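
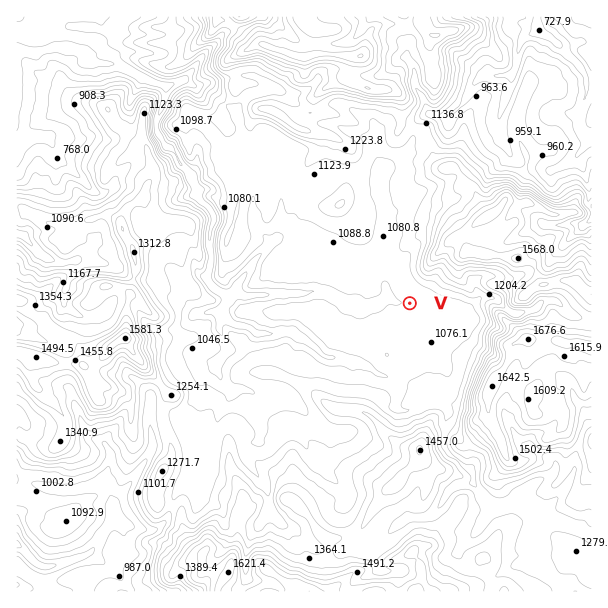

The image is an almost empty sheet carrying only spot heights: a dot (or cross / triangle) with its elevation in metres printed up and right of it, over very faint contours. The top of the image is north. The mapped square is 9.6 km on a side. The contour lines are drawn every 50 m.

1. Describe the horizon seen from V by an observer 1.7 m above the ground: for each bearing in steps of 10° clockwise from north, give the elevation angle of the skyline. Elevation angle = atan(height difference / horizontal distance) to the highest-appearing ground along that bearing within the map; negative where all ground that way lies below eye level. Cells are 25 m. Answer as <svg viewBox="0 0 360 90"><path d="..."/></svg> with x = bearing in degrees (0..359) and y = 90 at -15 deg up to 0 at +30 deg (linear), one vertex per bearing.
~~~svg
<svg viewBox="0 0 360 90"><path d="M0 51l10-9 10-15 10-8 10 3 10-4 10 7 10 7 10 1 10-1 10-1 10-7 10 3 10-1 10 2 10 8 10 12 10-1 10-4 10 5 10-1 10 1 10 1 10 7 10 0 10-2 10-5 10 4 10 1 10 2 10 1 10 0 10-4 10-5 10-1 10-1"/></svg>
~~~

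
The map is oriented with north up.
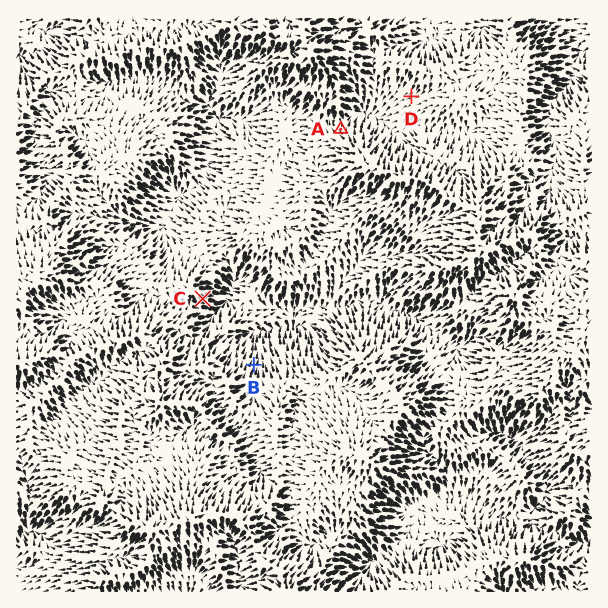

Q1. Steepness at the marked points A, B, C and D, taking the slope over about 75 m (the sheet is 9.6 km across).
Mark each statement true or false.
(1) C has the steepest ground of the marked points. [true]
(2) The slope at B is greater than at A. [true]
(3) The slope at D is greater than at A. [false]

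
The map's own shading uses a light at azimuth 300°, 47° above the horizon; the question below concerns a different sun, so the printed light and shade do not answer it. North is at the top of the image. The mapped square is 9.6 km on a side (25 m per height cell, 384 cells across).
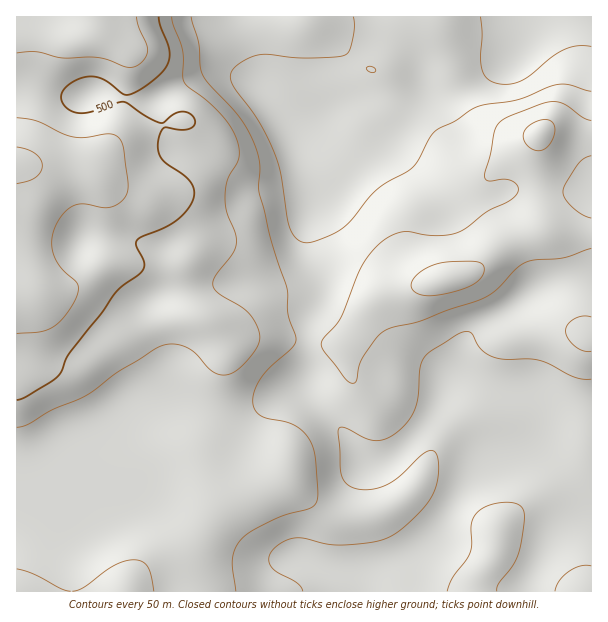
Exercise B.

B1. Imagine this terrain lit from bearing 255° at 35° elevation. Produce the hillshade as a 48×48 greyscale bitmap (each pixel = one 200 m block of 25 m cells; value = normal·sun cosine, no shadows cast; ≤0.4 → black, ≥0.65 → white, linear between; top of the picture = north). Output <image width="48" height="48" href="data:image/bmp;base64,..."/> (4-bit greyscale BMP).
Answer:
<image width="48" height="48" href="data:image/bmp;base64,Qk32BAAAAAAAAHYAAAAoAAAAMAAAADAAAAABAAQAAAAAAIAEAAATCwAAEwsAABAAAAAAAAAAAAAAABEREQAiIiIAMzMzAERERABVVVUAZmZmAHd3dwCIiIgAmZmZAKqqqgC7u7sAzMzMAN3d3QDu7u4A////AJmZq7y5iJqph2eJmZmqq7u7vMupmazMu5mZq7u5iJqph2Z4mZqqq7u7u8y6mavLupmZqru6mZqph2Z4mqu7u7uqu8zLmJq7upmaqru6qqqph3eIm7y7u6qqq83cmImrqqqqqru7qqqqmIiJq8zLu6maq83cmImqqqqqqqqqqru6qZmZq8y7uqmZq83bmImqqqqqqqqqq7u7qqqqq7qqqqmImrzLmImaqqqqqqqqq7u7uqqqqod4mqqYiau7qZmaqqqqqqqqq7u7u7u7qGVnmru5iJqqqqqqqqqqqqqqu7u7uqu7qFRXmrzKh4qqqqqqqqqqqqqru7u7qqq7p1RXmrzLmImqqqqru6qqqqqru7u6qaq7p1RYq7u7qYmqqqu7u6qqqqq7u7u6mZqql1RpvLqrqZqqqqq7u6maqqqru7uqmZmqhlaL3Kmaqqqqqqq7u5mZqqqru7uqqZmYdmi93KmJqqqqqqqrupmZqqqqu7u7qpiId5ve25h3mrqqqqq7u5mZmYmqu7u7uod3ib3tuph3iqqqqqq7u6qZmYiaq7vMyodnit7sqZh2iau7urvMzKqZmYiZqrvNy4dnm97bmZh3iru7u7ze3aqZmZmZmrzd25d3is3LmZiImrzMy7zu7bqpiZqZmbzdy5h3eby6qZmZmqvMzM3d3LuoiJmZmrzcuYdmeKu7qqqpmavMzMzcy7uod4mZq8zLmHZmaKvMu7u6mZq7vMzMurqYd3iJq8ypd2ZmeKvMzLzLqZqqq7zLuqqYh3d4q7uYd3iIiJrN3czMuqmIibvMu6mHiIeImrqYeImYiIrN3czdy6mGaKvMu6mHiZiImaqYiJmHd5rN3czMy6mGZ5vMu5l2iamIiaqYiJl2Z5vN3Lu7upmYeJu7qphmeamIiauoiIhkV6vMzLuqqqqpmau6qphmerqZmqqpiIdDWKu83Luqqqu6qrupmal2isuqqpmYd3ZDWKq83cuqqru7u7qYiamHi8uqqZmHdnZDWJq83cu6qru7u7qYiaqYm8uZmIiHZWZUWKq83cy6qru7u7qZmaqZq7qIiIiHVWZUaKq7zMu7u7u7u7upmqqZqqh3d4iHZnZEaKqru7u7zMu7vMupmqmZmZh2Z4iIiGQjaaqqu7vMzMvMzdyYmZmIiZh2Z4mZmFITaau7qrvNzLzN3uuHiYh3iZmGZ5qqljAUiqu7u7vMy7ze/+t2iYdmeamGeKupcwAmmru7u7vMu7ze7tt2eIhmeaqHebqWMQFIqru7u7u7qrzMzMp1Z5h3eauoial0EAR6u7u7zLqpqru6mrqGVqmIibzKmZhSAUeru7u7y7qZqqqYiruXd7qpms7sl3UyNHm7u7u8u6mJq6h4mry5iLu7q97rhkMjV5q7u7u7uqmZuph4mrzKmbvMvM3KhiAUeJq7u7u6qqmaupiImrzLqrvMzLuphAAleJq7y7qqqqqqqpiImqu7qqu8y6mYYgA2iZq8y6mZmqqqqYiImqu7qqq7y6mIUQFHiau8y6mImqqqqYeImqq7qg=="/>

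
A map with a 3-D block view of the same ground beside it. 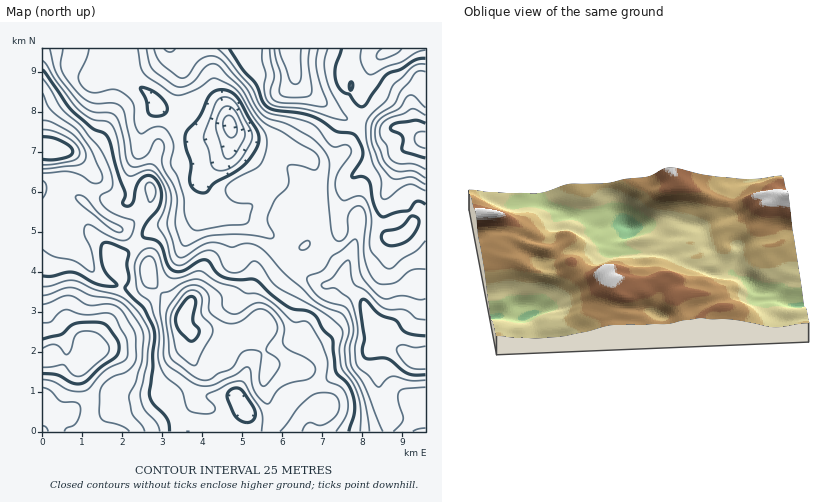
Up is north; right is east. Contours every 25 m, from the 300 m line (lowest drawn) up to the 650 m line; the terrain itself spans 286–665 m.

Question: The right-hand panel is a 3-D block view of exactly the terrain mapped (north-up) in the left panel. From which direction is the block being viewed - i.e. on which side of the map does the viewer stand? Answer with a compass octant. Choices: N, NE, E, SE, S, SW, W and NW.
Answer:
S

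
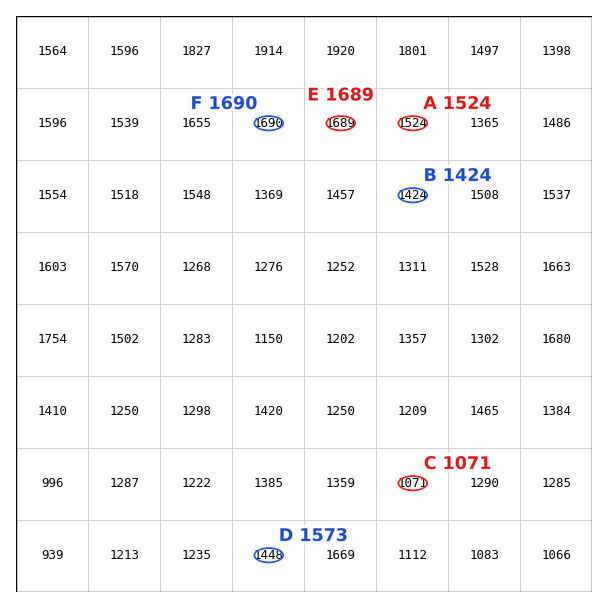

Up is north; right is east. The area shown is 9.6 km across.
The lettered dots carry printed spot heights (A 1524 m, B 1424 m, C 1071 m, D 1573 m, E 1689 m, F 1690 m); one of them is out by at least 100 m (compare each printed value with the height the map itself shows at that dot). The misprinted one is D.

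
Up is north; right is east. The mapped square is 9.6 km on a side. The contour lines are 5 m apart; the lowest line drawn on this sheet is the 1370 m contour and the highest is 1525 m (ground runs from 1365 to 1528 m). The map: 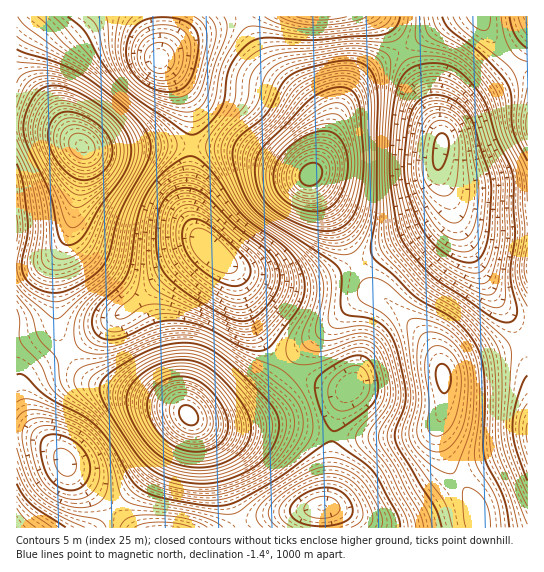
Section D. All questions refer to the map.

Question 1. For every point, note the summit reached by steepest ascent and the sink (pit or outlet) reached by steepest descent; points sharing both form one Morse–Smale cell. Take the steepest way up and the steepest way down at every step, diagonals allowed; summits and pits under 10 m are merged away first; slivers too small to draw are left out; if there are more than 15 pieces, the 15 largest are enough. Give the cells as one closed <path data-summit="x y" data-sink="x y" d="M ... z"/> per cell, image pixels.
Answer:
<path data-summit="82 146" data-sink="209 249" d="M29 125l-13 1 0 209 13 0 18-7 5-3 3-13 2 21 10 19 64-45 59-50 18-10-12-14-8-22 0-26 4-39-42-1-33 4-27 0-8-2-13-11-12-5z"/><path data-summit="443 377" data-sink="322 507" d="M375 293l-8 2-13 8-25 25-20 15-21 22 0 2 5 4 22 10 20 7 14 1-9 16-5 17-4 33-2 39-4 12-5 5 0 16 158 1 1-6-4-17-23-34-13-33 0-16 5-17 0-28-4-15-7-13-12-16-34-33z"/><path data-summit="527 125" data-sink="441 147" d="M479 16l-18 0-8 3-44 26-6 6 20 38 18 46-2 39 12 27 10 32 26 52 10 16 17 15 13 3 1-244-29-28z"/><path data-summit="189 415" data-sink="209 249" d="M209 248l-7 1-12 8-59 50-41 30-20 12-2 5 8 12 11 11 10 6 80 24 16 12 5 1 15 0 24-7 25-16 14-15 11-16-12-11-19-26-23-59z"/><path data-summit="82 146" data-sink="159 59" d="M162 16l-145 0-1 109 37 4 16 7 13 11 8 2 27 0 33-4 41 0 1-28-4-16-15-26-14-17 4-19z"/><path data-summit="311 174" data-sink="441 147" d="M402 49l-31 19-20 22-14 24-14 41-12 19 4 11 18 29 24 50 70-37 9-6 11-14 0-12-8-21 2-39-18-46z"/><path data-summit="311 174" data-sink="209 249" d="M194 145l-3 6-3 34 1 32 12 24 26 23 24 12 39 7 19-2 16-4 31-12-23-51-23-39-20-4-49-20z"/><path data-summit="311 174" data-sink="159 59" d="M243 16l-80 1 0 22-4 19 14 17 15 26 4 16 0 28 3 2 22 0 24 4 49 20 20 4 6-9 5-19-1-26-8-14-48-46-15-28z"/><path data-summit="189 415" data-sink="322 507" d="M287 367l-18 23-22 18-28 11-27 0 13 15 12 21 24 70 30-10 51-7 3-2 3-7 5-70 7-24 8-15-33-9z"/><path data-summit="189 415" data-sink="65 462" d="M67 352l-28 15-14 11-2 5 2 26 10 18 26 28 8 15 45 39 33-34 42-60-12-8-40-11-46-16-15-14z"/><path data-summit="443 377" data-sink="527 433" d="M521 344l-67 21-5 3-6 7 1 30-5 17 0 16 13 33 23 34 4 23 49-1 0-162z"/><path data-summit="443 377" data-sink="441 147" d="M446 191l1 16-12 14-78 44 12 22 29 22 29 30 13 23 3 13 6-7 5-3 66-22-8-22-21-30-20-38-14-30z"/><path data-summit="311 174" data-sink="321 17" d="M377 16l-133 1 5 16 15 28 48 46 8 14 1 26-4 18 6-10 14-41 14-24 20-22 30-18-9-19z"/><path data-summit="189 415" data-sink="162 527" d="M189 416l-42 59-34 35 18 18 106 0 3-2-23-71-12-21z"/><path data-summit="443 377" data-sink="209 249" d="M357 264l-32 13-30 6-33-4-31-12 6 11 6 20 13 31 19 26 12 12 22-24 20-15 25-25 13-8 9-2-7-6z"/>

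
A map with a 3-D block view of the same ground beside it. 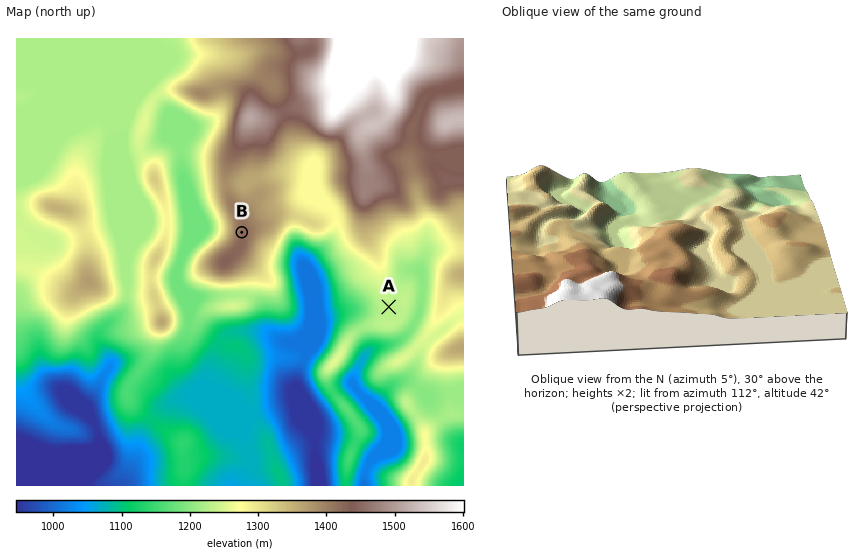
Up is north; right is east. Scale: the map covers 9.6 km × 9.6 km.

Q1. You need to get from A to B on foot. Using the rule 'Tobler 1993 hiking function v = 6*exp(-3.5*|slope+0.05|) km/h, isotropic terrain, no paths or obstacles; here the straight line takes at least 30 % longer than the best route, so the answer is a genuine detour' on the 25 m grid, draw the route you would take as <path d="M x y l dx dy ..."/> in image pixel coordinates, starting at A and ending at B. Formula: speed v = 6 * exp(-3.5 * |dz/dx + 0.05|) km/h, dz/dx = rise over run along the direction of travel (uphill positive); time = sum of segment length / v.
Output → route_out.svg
<path d="M389 307l-53-53-4-9-4-3-5-3-3 0-26-13-7 0-11 6-34 0"/>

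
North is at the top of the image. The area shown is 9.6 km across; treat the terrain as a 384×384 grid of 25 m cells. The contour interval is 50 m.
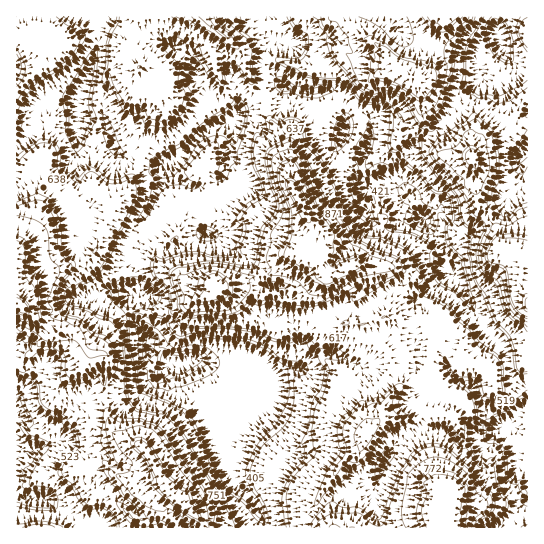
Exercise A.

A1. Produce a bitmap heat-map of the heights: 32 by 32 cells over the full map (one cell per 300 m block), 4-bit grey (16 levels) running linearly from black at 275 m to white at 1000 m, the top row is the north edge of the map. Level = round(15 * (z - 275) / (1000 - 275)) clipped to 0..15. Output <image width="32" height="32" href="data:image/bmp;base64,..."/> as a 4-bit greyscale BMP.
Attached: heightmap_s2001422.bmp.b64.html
<image width="32" height="32" href="data:image/bmp;base64,Qk12AgAAAAAAAHYAAAAoAAAAIAAAACAAAAABAAQAAAAAAAACAAATCwAAEwsAABAAAAAAAAAAAAAAABEREQAiIiIAMzMzAERERABVVVUAZmZmAHd3dwCIiIgAmZmZAKqqqgC7u7sAzMzMAN3d3QDu7u4A////AGZVVXiZq4dUV4mpiazMp1VDRWeJq8qFRGeIiHmszKl1RFZ3mry5YzVXiId4q8yoZEVneKq7l0NFVniId5q7h1M0V3iqyoUzNVV3mXeKqGVDNFZ4q6l0MzRVd5qXeIZUM0VXeJmHUzMzRWeaqYd3ZDNGd3iGVUMzMzVniZmHd3VTVoh4dTMzMzM1V3eIh3dnZWeJmHQhEjMzNFZ3d3d3d2aHiqpzIAEjM0VWd3d3d3dniZqpcxIzM0VmZ3d3d3d1V6qqh2MkZmZ3d3eIiHd3ZXjbl2VTRpmZh4iHiIh3dlaM24VVQzasy6maqYiHd1RHncqXZURYq8upmry6mHZDWKzKqHZVZ4mYiazMy6qFM2vMypiHVVVVVXm8zKqHZTV7zKqXd2VVVFV5rMynVEI1abuqh3d1VVVVeJzadEMhJYmJiYd3dlVVVWeeyFQzIzaZeHd3d3ZURVVXvadTMzRoqYd3dWVVQ0VVWLyGVERFirqGZ2VVVVQ0VGipdVRWV6rKdlVURVVVVENXiFVFV3eJqXdlUzVVZlVDRmZVRVZ5iJh3ZVNFZ3dlVFVVVVZnmpd3d3VUNXd3ZVVVRERoqsynZVZnZTZ4d2V1ZVZ3iszMuFVVd3ZGeHdmd3VmeKq8uqhVRXd3Vnd3d4llVXiquqqpZDZ3dlV3d4mXVVeJqqqry4RG"/>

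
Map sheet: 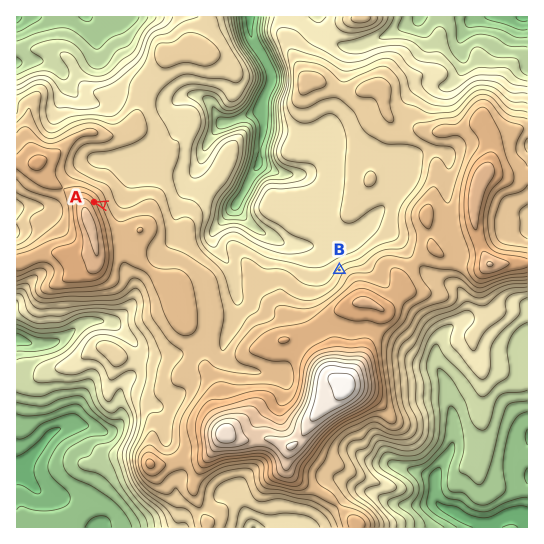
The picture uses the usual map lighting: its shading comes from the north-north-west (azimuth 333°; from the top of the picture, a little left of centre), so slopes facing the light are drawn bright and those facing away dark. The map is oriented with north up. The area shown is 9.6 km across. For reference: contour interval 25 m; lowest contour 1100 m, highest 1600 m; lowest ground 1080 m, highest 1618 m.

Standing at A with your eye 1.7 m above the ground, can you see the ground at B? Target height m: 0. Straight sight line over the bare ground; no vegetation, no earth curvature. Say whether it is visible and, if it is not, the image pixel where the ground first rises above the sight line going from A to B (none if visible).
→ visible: true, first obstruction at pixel None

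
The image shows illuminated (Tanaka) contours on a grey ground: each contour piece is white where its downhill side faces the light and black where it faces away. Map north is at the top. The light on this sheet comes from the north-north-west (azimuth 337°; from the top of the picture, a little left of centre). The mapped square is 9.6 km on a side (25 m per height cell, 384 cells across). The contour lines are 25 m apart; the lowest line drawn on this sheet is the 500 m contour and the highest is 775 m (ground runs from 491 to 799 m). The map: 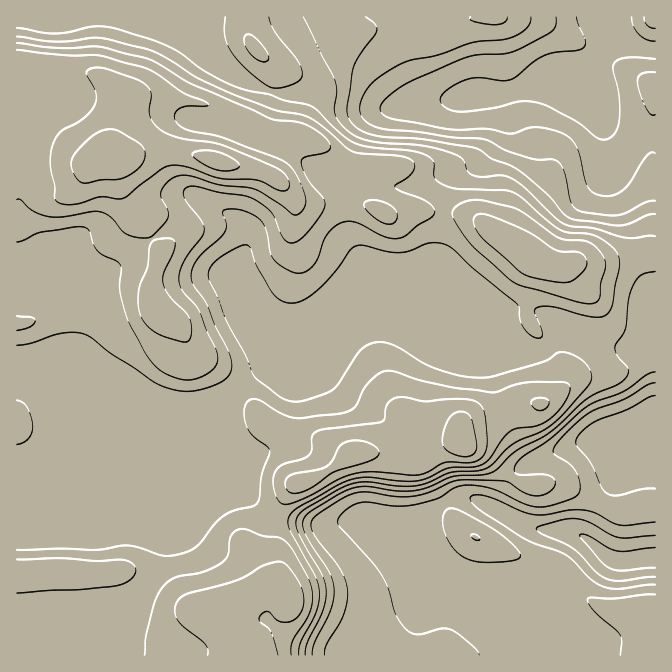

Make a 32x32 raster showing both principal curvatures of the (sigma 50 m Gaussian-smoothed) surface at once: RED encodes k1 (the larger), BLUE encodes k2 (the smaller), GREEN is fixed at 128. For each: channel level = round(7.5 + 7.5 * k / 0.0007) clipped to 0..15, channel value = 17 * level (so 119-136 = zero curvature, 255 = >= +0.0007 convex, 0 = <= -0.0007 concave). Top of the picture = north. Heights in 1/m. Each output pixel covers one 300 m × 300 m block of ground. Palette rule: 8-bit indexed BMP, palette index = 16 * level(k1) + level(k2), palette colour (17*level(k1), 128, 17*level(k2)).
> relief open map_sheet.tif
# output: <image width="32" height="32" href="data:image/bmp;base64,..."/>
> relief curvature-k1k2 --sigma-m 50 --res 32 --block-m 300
<image width="32" height="32" href="data:image/bmp;base64,Qk02CAAAAAAAADYEAAAoAAAAIAAAACAAAAABAAgAAAAAAAAEAAATCwAAEwsAAAABAAAAAAAAAIAAABGAAAAigAAAM4AAAESAAABVgAAAZoAAAHeAAACIgAAAmYAAAKqAAAC7gAAAzIAAAN2AAADugAAA/4AAAACAEQARgBEAIoARADOAEQBEgBEAVYARAGaAEQB3gBEAiIARAJmAEQCqgBEAu4ARAMyAEQDdgBEA7oARAP+AEQAAgCIAEYAiACKAIgAzgCIARIAiAFWAIgBmgCIAd4AiAIiAIgCZgCIAqoAiALuAIgDMgCIA3YAiAO6AIgD/gCIAAIAzABGAMwAigDMAM4AzAESAMwBVgDMAZoAzAHeAMwCIgDMAmYAzAKqAMwC7gDMAzIAzAN2AMwDugDMA/4AzAACARAARgEQAIoBEADOARABEgEQAVYBEAGaARAB3gEQAiIBEAJmARACqgEQAu4BEAMyARADdgEQA7oBEAP+ARAAAgFUAEYBVACKAVQAzgFUARIBVAFWAVQBmgFUAd4BVAIiAVQCZgFUAqoBVALuAVQDMgFUA3YBVAO6AVQD/gFUAAIBmABGAZgAigGYAM4BmAESAZgBVgGYAZoBmAHeAZgCIgGYAmYBmAKqAZgC7gGYAzIBmAN2AZgDugGYA/4BmAACAdwARgHcAIoB3ADOAdwBEgHcAVYB3AGaAdwB3gHcAiIB3AJmAdwCqgHcAu4B3AMyAdwDdgHcA7oB3AP+AdwAAgIgAEYCIACKAiAAzgIgARICIAFWAiABmgIgAd4CIAIiAiACZgIgAqoCIALuAiADMgIgA3YCIAO6AiAD/gIgAAICZABGAmQAigJkAM4CZAESAmQBVgJkAZoCZAHeAmQCIgJkAmYCZAKqAmQC7gJkAzICZAN2AmQDugJkA/4CZAACAqgARgKoAIoCqADOAqgBEgKoAVYCqAGaAqgB3gKoAiICqAJmAqgCqgKoAu4CqAMyAqgDdgKoA7oCqAP+AqgAAgLsAEYC7ACKAuwAzgLsARIC7AFWAuwBmgLsAd4C7AIiAuwCZgLsAqoC7ALuAuwDMgLsA3YC7AO6AuwD/gLsAAIDMABGAzAAigMwAM4DMAESAzABVgMwAZoDMAHeAzACIgMwAmYDMAKqAzAC7gMwAzIDMAN2AzADugMwA/4DMAACA3QARgN0AIoDdADOA3QBEgN0AVYDdAGaA3QB3gN0AiIDdAJmA3QCqgN0Au4DdAMyA3QDdgN0A7oDdAP+A3QAAgO4AEYDuACKA7gAzgO4ARIDuAFWA7gBmgO4Ad4DuAIiA7gCZgO4AqoDuALuA7gDMgO4A3YDuAO6A7gD/gO4AAID/ABGA/wAigP8AM4D/AESA/wBVgP8AZoD/AHeA/wCIgP8AmYD/AKqA/wC7gP8AzID/AN2A/wDugP8A/4D/AIeHh4eHhoeHhoaHiJfUcmF2h4eHh4iHh4eHd4d3doaoh4eHh4eHhpeXl4aGhtbXgIWHd3d3h4Z3d4eHh4eFlpaFdoaGhoeFl7nIt5d2uPujhId3d3eHh4d3d3eHpufoyKeWlpaWloSWl4enx6a36rWUh4eHd3eHh4d3h5fmpJW45/j45+fZtpaHhnWGmNjHk4WHhod3h4WEhZa32ZZRcIBxgoJyc5WEdHWWl6eX+JVyhnaHh4eEuOn3xqalgIGUdHeHh3eHhod3doSpqIXyQFF2d4eHh6X4x5GAgGByt8m3h4eHh3eHh4eHhoSFk/OycGBhgICAspFwgLbJtuXGuLiHh4eHh4eHh4eHd3SV+/r3knG01sRwUJDl6NnJpnV2hoeHh4eHh4eHh4d3dpS2pfX39vf4+vL49pBwlaiVhoeHloaHh4eHh4d3h4eEk4OFp7nIt5em1fznxJOQcHSHh3ephYeHh4eHh4eHh6T61ranh5WEhoWn6ZW05vmBYHSHh6iFd4eHd4eGhIaG1bdzdHV1hpioprbJtaXI+/eTgoBzhod3h4d2gpSnlJOkg3Z3dnaYmJeXloSTprin9/b36IKHh3eHhISnqLm5x4R3h3d3hZenhnR0dXaEg3SWp5a3xZODdHSmp4aWp8iVhIeHh3eHhYWFd3eHd4eHl5eFhYaHyMemppeEp8jYp3J3h4eHh3eHh4d3h4d3h5eWc4KllYeHl4eHdoXZyKiWg3eHhoaHh4eHh4eHd4d2lIKFyMiEd3eHd3eGlre1hHOGh4WXl4SHd4eHh4eHdJSWp8i3l3R2h4eHhnZ1pseFU3aGlaeol4V3h4eHd4R1l8nIuLm4lJaGdXaGqJeWuMeWhHOWx5aHdXOTlHR0hajYt8fW6se0p5eFg3KFl5eGubemhHTIqHZ1ldm3lpW36bi4t3KVlKS4lcjYpoW2lqeVcXFjddXIxcXn2ba3tde4l7eEc2JjZKaFhpa3hqaFg2CBpaTW+bWChYORgoSFhIW4loSXdXZ2lXaGqLi5ube01Pj59/fGgHKV5vn51ramlKeEhqiFhoeXhoWXmLmop9b2+LaBgJH4+PTFprfH19e3dZaYqZWGh6eHhoaGppaWhGBwgKTW9+mkYlJigoJxcpSFl5eWhXaGp4eHhnWWl5eWtfj39qNxkbOFZHNzdHV1hXaGhnWHdoandoZ2hqe4ucfWtXFwkYWWqaaFh3Z1dXZ2hoZ2h3d1h8nX+Pfo2bepl4VygZXYt6eGloaHl5eGdHWVhXV2hpXHt9ellKaXdYWEhHSV2biHhoeXl4eXp7iWh5eGhqa2hXOggHFxgZKDdIWGhZfHhnaHh3eHmJeXqLfIyci3p4R3k+o="/>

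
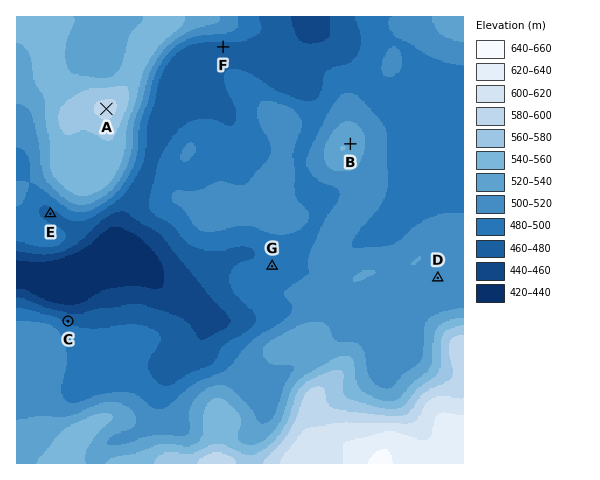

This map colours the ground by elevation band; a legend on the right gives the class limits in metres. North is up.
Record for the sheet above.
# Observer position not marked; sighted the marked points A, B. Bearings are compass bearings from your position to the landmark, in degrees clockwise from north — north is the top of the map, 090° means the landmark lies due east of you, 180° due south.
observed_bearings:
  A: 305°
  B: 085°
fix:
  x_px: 178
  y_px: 159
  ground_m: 500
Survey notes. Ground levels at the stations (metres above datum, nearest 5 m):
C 475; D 510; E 475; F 470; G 485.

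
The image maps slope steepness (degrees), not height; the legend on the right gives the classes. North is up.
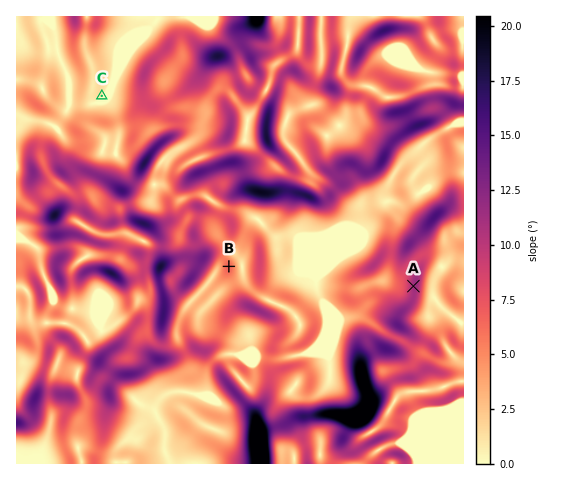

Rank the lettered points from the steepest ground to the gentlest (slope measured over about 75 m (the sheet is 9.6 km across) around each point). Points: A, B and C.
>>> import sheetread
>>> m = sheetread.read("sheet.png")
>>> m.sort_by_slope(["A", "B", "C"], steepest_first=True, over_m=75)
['A', 'B', 'C']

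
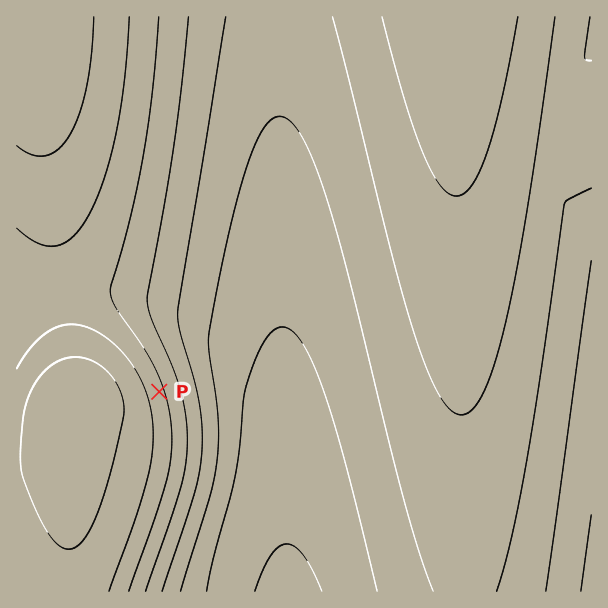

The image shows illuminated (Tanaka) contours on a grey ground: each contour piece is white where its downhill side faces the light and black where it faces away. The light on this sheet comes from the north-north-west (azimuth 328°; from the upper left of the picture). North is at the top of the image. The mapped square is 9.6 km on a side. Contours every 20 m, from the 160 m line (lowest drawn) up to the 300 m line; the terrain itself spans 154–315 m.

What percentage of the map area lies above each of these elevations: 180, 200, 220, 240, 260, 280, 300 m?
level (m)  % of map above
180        89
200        72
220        48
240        32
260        23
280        16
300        7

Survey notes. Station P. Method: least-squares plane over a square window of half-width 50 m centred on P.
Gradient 4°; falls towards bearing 72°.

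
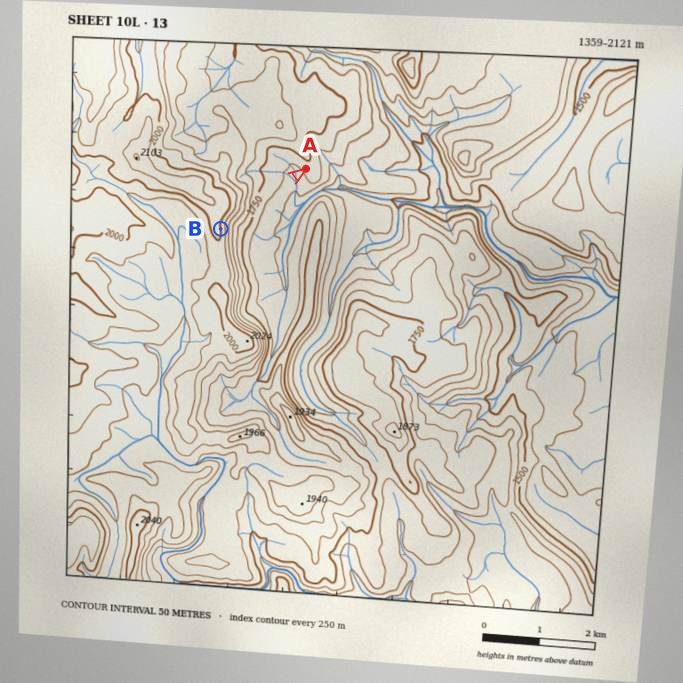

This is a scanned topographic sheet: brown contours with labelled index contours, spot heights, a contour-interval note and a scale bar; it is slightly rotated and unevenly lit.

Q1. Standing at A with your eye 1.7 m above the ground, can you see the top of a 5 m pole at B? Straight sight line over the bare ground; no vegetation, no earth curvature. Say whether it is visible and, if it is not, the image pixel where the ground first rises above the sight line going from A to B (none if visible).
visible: true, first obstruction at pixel None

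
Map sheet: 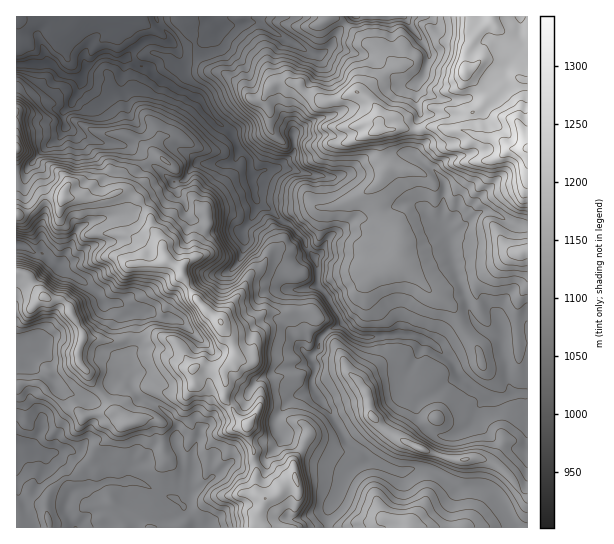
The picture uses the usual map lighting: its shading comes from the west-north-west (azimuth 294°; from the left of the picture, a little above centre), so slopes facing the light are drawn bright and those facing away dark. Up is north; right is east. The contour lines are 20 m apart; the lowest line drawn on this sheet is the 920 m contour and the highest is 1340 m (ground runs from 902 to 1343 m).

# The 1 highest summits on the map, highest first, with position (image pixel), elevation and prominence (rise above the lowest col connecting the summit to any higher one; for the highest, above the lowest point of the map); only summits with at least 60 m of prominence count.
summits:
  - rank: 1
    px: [221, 322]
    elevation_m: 1281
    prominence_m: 203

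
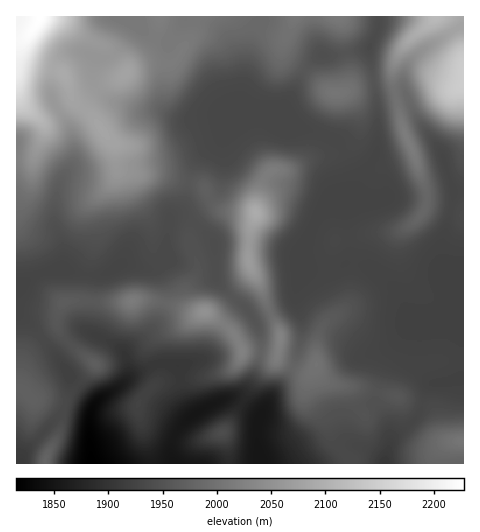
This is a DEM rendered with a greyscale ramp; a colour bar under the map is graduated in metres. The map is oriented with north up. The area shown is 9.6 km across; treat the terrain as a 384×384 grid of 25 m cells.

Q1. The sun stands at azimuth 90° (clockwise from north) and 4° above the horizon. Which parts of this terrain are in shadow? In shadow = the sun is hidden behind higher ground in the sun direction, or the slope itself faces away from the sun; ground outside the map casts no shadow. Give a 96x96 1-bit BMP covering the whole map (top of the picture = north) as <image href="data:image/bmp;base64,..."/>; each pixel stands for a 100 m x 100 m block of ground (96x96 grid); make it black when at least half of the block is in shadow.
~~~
<image width="96" height="96" href="data:image/bmp;base64,Qk2+BAAAAAAAAD4AAAAoAAAAYAAAAGAAAAABAAEAAAAAAIAEAAATCwAAEwsAAAIAAAAAAAAA////AAAAAAD8AAAAADAAAGAD/gD8AAAAABAAAMAD/gD8AAGAAAAAA4AD/gD+AA/AGAAAD4AB/gA+AH/AfwAAD4AB/gAPAP/Af8AAH4AA/wADAf/Af+AD/wAAf4ABAf/Af+AP/gAAH4AAA//AP/Af/AAABwAAA/+AB/A/+AAAAAAAA/+AAfh/+AAAAAAAA/+AABh/+AAAAAAAAf+AAAD/+AAAAAAAAf+AAB//+AAAAAAAAP/AAB//+AAAAAAAAD/gAAf/+AAAAAAAAB/gAAH/+AAAAAAAAAfwAAB/+AAAAAAAAAHwABA9+AAAAAAADwBgB/x8GAAAAAAAHwAAP/4+AAAAAAAAPwAAf/4+DgAAAAAAPgAA//8eDgAAAAAAOABA//8fDwAAAAAAAABAP/8fDwAAAAAAAAAAH/8fBgAAAAAAAAAAB/4fBgAAAAAAAAAAAfw/AgAAAAACAAAD4Dg/AwAAAAAHAAAP+AA/BwAAAAAGAAYP/AA+AwAAAAAGAB4P/gA+AQAAAAAGAH8H/gB8AAAAAAAHAH8D/gD4AAAAAAAHAP8AfgH4AAAAAAAHAP8AAAP4AAAAAAAAAH8AAA/wAAAAAAAAAB8AAD/wAAAAAAAAAAAAAP/gAAAAAAAAAAAAA//gAAAAAAAAAAAAH//AAAAAAAAAAAAA///AAAAAAAAAAAAB///AAAAAAAAAAAAB///AAAAAAAAAAAAB///AAAAAAAAAAAAB///AAAAAAAAAAAAA///AAAAAAAAAAAAA///AAAAAAAAAAAAA///AAAAAAAAAAAAB///AAAAAAAAAAAAB///AAAAAAAAAAAAB///AAAAA8AAAAAAD///gAAAB+AAAcAAD///gAAAB/AAAeAAD///gAAAB/gAAfAAB///gAAAA/gAAfgAAf//gAAAA/gAAf4AAD//gAAAA/gAAf8AAAH/gAAAB/gAAf+AAAD/gAAAB/gAA//AAAB/gAAAD/ADAf/AAAB/wAAAH/ADgf/AAAB/4AAAP/ADgf/AAAB/4AAAf/ADgP/AAAA/8AAA/+ADgP+AAAAH4AAA/+ADgP+AAAAAwAAB/+ADwH+AAAAAAAAB/8ATwH8AAAAAAAAD/8AD4H8AAAAAAAAD/8AD4H4AAAAAAAAD/4Hz4H4AAAAAAAAD/4fz4DwAAAAAAAAD/w/wABAAAAAAAAAA/z/wAAAAAAAAAAAA/3/gAAAAAAAAAAYA///gAAAAAAAAAD8B///gAQAAAAAAAP8B///AAwAAAAAAAf8D///AAQAAAAAAAf8D///AAAAAAAAAAP4D///AAAAAAAAAAH4D///AAAAAAAAAADwD///AAAAAAAAAMAAH///gAAAAAAAAeAAP///gAAAAAAAAcAB////wAAAAAAAAMAB////wAAAAAAAAAAD//3/wAAAAAAAAAAH//z/4AAAAAAAAAAH//4/4AAAAAAAAAAH//8P4AAAAAAAAAAA//+B4AAAAAAAAAAAH//AAAAAAAAAAAAAD//gAAAAAAAAAAAAD//wAAAAAAAAAAAAD//4A="/>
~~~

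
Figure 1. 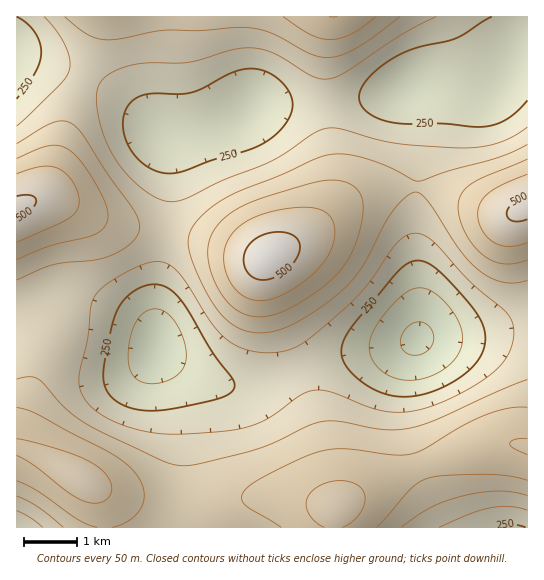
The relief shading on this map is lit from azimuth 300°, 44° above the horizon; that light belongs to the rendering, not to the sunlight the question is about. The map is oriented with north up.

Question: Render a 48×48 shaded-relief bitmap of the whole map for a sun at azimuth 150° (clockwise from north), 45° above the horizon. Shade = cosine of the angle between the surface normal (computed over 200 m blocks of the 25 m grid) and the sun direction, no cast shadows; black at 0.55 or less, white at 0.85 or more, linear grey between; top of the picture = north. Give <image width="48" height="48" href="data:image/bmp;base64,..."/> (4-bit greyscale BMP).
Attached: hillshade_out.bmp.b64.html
<image width="48" height="48" href="data:image/bmp;base64,Qk32BAAAAAAAAHYAAAAoAAAAMAAAADAAAAABAAQAAAAAAIAEAAATCwAAEwsAABAAAAAAAAAAAAAAABEREQAiIiIAMzMzAERERABVVVUAZmZmAHd3dwCIiIgAmZmZAKqqqgC7u7sAzMzMAN3d3QDu7u4A////AKqqqqu7uqmZiZmZmZiIiaq8zMzMzMzMzLqqqqu7uqmYiImZmYiIiJqrvMzMzMzMzLuqqqqqqpmId3iIiHd3d4iaq7vMzMzdzLuqmZmZmYiHd3d3d2ZmZneImqu7zMzczLqZiIiIiId3ZmZmZmVVVWZ3iJmqu8zMzKmYd3Zmd3dmZVVVVVVVVVZmd4iZqru7u5iHZlVVVmZmVVVERERFVVVWZmd3iZmqqYd2VURERVVVVVREREREVVVVVVVWZ3iIiHZlVEREREVVVVREREREVVVURERERVZnd2ZVVURERERFVVVEREREVVVEQzIiMzRVVVVWVVVUREREVVVVVERFVVVEMyIREiM0RVVmd2ZlVURFVVZmVVVVVVVUMyERARIjRFZ3iIh3ZVVVVmZ3ZmZVVVVUQyIQABEjNGZ4mZmIdmVVVnd4h3dmZmZlVDIhEREjRGeImqqph2ZVZniJmYh3d3d2ZUMyIiIzRWeImqqqmHZmZ4iaqpmYiIiHdmVDMzM0VWd4mqu6qYd2d4mqu7qqmZmZiHZlRERFVWd4maq7qph3d4mrzMy7uqqqqYh2ZVVWZnd3iaq7upmHd4mrzNzMzLu7uqmHdmZndnd3iJq7u6mId4mrzd3d3MzMy6qYh3eIh4h3iJq7u7qYd4mrzd3d3d3dzLqZiIiJmJmIiJq7zLqYd3iazN3d3d3d3LupmJmaqaqZmaq8zMuod3eKvM3d3d3d3MupmZmqu8u6qqu8zMuodmZ4q7zN3d3d3MupmZqrzNzLu7u8zLuYdlZniau8zN3d3MupmZq7zN3cy7u8y7qYZVRWeJmru8zMzMupiJmrzd3dzLu7u6mHZUREVniZqrvMzLupiImrzN3dzLu7qpmGVDMzRFZ4mau7zLqph3iavLzMy7qqmYh2QzIiI0VneJqru7qYd2d4mqq7u6qZiHdlQyIRIjRFZ4mqu6qYdlVmeIiaqpmId2ZVQyIREiNEVniZqqmHZUREVlZ4iIh3ZmVUQyIRESI0VWeImZiHVDMjNDRWd4d3ZmVURDIiESIzRWZ3iId2VDIREiNFZ3d3ZmVVVEMyIiIzRFVmZ3ZlQyEQARI0Vnd3d2ZmVVRDMiIzRFVVVVVVQyIQABE0VneIh3d2ZmVEMzMzREVVRERERDIRABEkVniIiIh3d3ZlRDNERVVUREREREMiESI0VniZmZiIiId2VURFVVVVREREVVRDIiI0V4maqpmZmZiHZlVWZmZmVURVVmVUMzM0V4mqqqqqqpmYd2ZneIiHZlVWZndlVEREV4mqqqqqqqqpmHd4iZmZh3Znd3d2VURFZ4mqu6qqu7u6qYiJqru6qYh3iIiHZlVVZ4mqu6qru7u7qpmaq8zMu6mYiIiIdmVVZ4mru7qru8zLuqqqvN3d3LqpmZmYd2ZmeJqru7qqu7zMu6qrvN3u3cu6qZmZiHd3iJq7u7qqq7zMu6qrvN3u7dy7qqqpmIiIiaq7u6qqqru7u6qqu83e7dzLu6qqqZmImau7u7qqqqu7u6qqq83d7d3Mu7u6qg=="/>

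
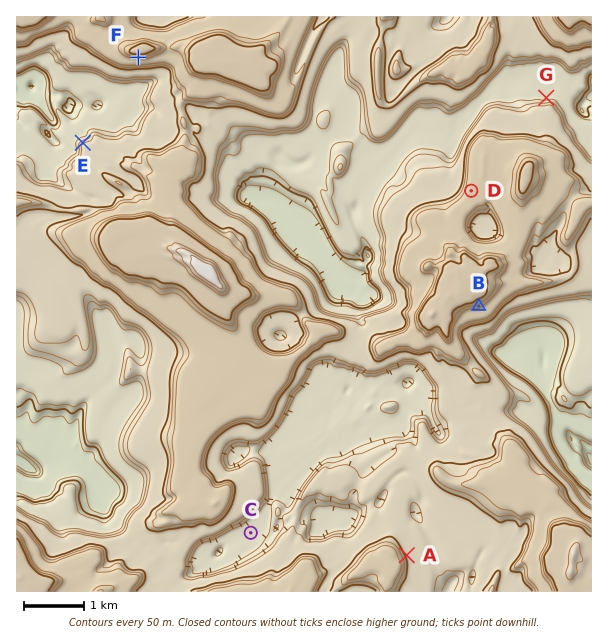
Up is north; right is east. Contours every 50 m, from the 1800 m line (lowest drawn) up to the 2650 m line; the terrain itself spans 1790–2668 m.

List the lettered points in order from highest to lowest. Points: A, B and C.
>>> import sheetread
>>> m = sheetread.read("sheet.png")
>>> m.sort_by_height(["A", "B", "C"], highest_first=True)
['B', 'A', 'C']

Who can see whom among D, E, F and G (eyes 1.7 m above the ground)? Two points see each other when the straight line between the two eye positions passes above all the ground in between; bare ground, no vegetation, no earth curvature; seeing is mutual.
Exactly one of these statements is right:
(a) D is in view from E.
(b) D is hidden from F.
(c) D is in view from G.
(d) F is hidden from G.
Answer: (d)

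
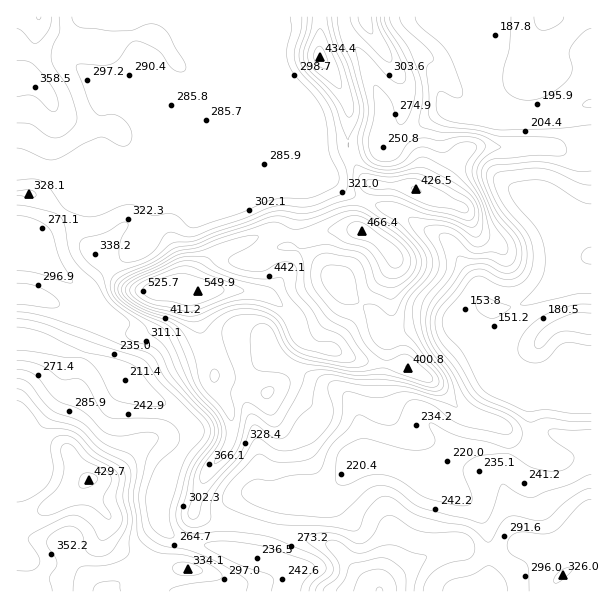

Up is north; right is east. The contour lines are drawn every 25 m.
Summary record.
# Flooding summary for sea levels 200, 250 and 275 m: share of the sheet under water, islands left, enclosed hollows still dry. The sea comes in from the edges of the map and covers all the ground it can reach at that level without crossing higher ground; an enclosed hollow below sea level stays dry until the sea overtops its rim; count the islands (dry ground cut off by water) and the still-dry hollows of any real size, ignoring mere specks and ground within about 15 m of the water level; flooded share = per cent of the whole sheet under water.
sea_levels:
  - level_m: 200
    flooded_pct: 12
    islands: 0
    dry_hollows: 0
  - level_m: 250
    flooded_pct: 28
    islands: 0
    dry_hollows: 0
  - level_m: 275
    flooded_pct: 37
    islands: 0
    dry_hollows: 0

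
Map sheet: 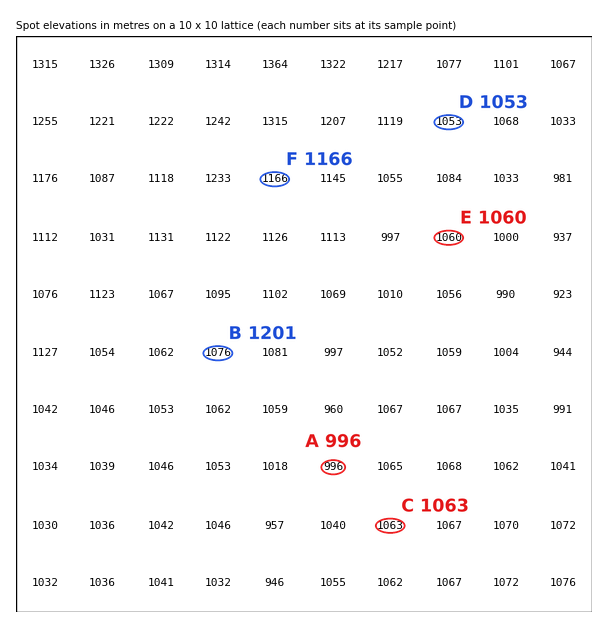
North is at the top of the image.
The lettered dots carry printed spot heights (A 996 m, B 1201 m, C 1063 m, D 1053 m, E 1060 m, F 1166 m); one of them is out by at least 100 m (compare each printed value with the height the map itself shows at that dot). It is B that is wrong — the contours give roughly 1076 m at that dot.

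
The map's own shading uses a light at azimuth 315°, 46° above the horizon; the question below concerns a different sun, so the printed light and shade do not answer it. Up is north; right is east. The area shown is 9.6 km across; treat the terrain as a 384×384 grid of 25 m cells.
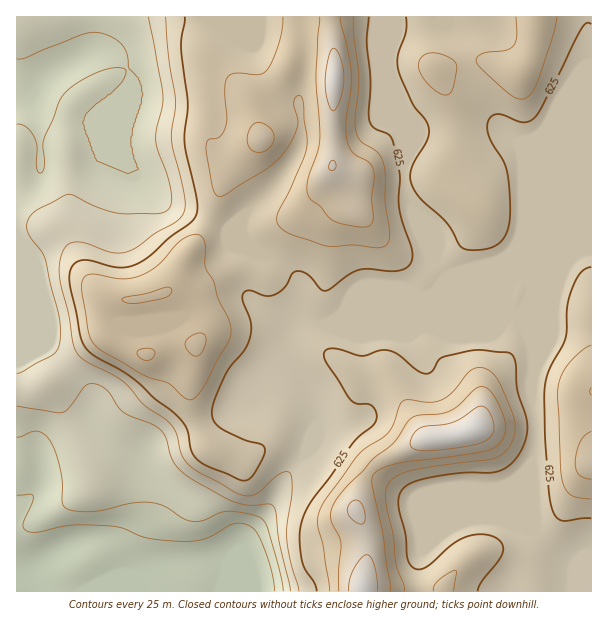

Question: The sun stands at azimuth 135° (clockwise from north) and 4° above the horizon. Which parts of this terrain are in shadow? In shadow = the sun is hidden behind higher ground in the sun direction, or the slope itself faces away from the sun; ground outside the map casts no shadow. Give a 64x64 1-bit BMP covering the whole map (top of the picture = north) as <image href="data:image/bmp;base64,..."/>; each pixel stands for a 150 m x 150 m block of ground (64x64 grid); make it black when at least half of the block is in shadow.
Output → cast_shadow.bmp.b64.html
<image width="64" height="64" href="data:image/bmp;base64,Qk0+AgAAAAAAAD4AAAAoAAAAQAAAAEAAAAABAAEAAAAAAAACAAATCwAAEwsAAAIAAAAAAAAA////AAAAAAAAAAAPOAAAAAAAAA48BgAAAAAAHnwHAAAAAAAefAeAAAAAAD7wA8AAAAAAPuAB4AAAAAB+AADAAAAAAD8AAAAAAAAAH+AAAAAAAAAP+AAAAAAAAAf4AAAAAAAAB/wAAAAAAAAD/AAAAAAAAAP8AAAYAAAAA/4AABgAAAAD/4AAGAAAYAH/4AA4AABgAP/4ADgAAAAAP//AOAAAAAAP/+AwAAAAAAP/4DAAAAAAAf/wOAAAAAAB3/A4AAAAAAAP4DhgAAAAAA/gPGAAAAAAB+A8AAAAAAAAQD4EAAAAAAAAHA8AAAAAAAAIDwAAAAAAAAAPAAAAAAAAAA8AAAAAAAAAHgAAAAAAAAAeAAAAAAAAAB8eAAAAAAAAPz8AAAAAAAA/f4AAAAAAAD9/wAAAAAAAPH/gAAAAAAAAP/AAAAAAAAA/8AAAAAAAAB/4AAAAAAAAH/AAAAAAAAAf8A4AAAAAAB/wBwAAAAAAH+AHAAAAAAAEYAeAAAAAAAAAA8AAAAAAAAAD4AAAAAAAIAHgAAAAAABgAcAAAAAAAfABwAAAAAAD8ADAAAAAAAPwAMAAAAAAA+AAwAAAAAAD4ADgAAAAAAPAAOAAAAAAA8AA4AAAAAABwAjgAAAAAAHAHOAAAAAAAcAc4AAAAAABwBzgAAAAAAGAAMAAAAAAAAAAAAAAAA=="/>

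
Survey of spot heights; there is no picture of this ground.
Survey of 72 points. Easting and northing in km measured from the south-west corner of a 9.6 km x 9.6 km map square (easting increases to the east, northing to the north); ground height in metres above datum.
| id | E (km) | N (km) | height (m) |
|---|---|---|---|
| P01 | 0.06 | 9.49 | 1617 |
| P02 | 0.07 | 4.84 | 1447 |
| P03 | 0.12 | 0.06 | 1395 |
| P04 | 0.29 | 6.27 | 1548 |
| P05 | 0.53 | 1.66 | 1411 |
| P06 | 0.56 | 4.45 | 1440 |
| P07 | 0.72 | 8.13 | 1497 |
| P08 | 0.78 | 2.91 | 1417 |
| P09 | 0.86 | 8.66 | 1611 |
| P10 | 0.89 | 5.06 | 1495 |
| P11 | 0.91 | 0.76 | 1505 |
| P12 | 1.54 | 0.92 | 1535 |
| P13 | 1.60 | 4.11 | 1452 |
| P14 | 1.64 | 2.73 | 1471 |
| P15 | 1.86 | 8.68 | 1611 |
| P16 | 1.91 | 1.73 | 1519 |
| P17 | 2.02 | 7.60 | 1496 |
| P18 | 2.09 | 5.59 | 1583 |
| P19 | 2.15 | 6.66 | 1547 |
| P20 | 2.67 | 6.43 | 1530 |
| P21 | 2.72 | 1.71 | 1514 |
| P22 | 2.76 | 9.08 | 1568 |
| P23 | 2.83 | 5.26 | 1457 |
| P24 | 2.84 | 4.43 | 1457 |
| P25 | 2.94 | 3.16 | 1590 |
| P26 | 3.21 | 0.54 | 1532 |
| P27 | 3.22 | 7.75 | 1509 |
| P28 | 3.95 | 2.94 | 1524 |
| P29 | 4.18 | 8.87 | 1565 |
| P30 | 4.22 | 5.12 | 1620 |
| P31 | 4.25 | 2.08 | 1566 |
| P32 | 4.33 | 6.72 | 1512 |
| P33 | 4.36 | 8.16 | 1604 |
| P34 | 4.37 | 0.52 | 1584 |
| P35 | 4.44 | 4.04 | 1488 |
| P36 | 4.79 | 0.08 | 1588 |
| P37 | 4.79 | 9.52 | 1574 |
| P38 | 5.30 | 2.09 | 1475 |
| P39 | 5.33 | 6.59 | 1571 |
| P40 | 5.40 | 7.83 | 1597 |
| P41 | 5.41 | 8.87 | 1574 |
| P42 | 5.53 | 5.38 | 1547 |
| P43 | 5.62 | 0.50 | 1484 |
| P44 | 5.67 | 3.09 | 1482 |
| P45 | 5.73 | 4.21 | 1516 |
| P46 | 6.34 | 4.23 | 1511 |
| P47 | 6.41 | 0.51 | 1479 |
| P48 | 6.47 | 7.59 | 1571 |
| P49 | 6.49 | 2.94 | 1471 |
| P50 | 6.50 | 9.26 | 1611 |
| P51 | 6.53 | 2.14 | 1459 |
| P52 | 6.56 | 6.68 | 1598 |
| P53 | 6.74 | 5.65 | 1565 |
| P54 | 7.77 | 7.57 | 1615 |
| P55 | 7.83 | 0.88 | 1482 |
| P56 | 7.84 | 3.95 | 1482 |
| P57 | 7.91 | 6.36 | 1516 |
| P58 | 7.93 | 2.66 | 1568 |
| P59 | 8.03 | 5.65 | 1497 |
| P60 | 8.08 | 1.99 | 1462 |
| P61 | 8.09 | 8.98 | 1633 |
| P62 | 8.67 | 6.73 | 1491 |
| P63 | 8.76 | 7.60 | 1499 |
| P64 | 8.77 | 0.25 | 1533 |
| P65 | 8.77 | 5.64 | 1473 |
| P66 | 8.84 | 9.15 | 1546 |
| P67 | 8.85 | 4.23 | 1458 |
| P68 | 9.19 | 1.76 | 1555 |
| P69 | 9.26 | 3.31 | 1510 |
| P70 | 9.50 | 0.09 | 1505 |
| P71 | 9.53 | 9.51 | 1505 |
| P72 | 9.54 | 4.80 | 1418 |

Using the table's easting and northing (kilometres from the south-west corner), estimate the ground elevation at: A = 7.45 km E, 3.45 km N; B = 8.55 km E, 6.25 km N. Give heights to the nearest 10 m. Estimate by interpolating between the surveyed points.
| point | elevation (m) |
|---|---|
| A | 1480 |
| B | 1520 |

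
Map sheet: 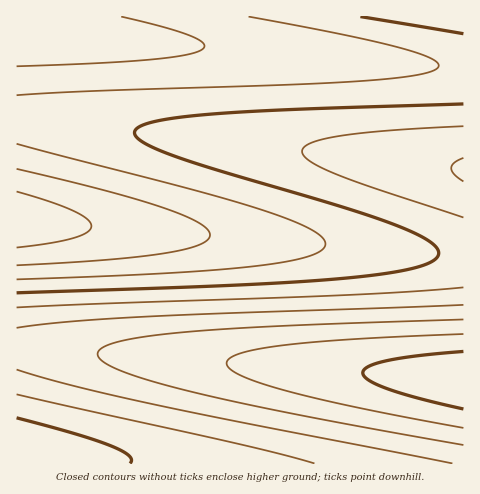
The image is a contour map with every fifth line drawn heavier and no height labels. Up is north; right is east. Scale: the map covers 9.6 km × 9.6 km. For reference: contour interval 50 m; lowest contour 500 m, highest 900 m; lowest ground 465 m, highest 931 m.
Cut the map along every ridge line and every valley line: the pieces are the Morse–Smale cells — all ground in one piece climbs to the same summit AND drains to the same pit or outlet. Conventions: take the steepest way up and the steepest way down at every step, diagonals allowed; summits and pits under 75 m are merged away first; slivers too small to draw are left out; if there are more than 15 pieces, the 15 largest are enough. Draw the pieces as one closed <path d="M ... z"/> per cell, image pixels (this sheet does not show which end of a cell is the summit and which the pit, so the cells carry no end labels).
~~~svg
<path d="M31 221l-15 1 1 126 447 31-1-124z"/><path d="M34 348l-18 1 1 115 447-1 0-82-4-2z"/><path d="M19 29l-3 0 1 91 447 48-1-101-224-17z"/><path d="M25 120l-9 0 1 101 447 34-1-86z"/><path d="M463 16l-446 0-1 12 170 17 277 22z"/>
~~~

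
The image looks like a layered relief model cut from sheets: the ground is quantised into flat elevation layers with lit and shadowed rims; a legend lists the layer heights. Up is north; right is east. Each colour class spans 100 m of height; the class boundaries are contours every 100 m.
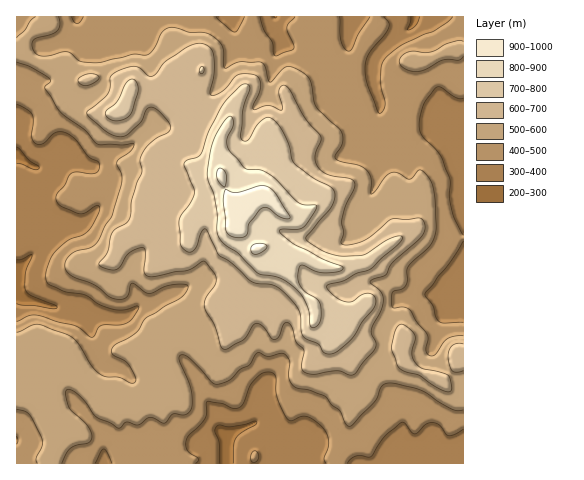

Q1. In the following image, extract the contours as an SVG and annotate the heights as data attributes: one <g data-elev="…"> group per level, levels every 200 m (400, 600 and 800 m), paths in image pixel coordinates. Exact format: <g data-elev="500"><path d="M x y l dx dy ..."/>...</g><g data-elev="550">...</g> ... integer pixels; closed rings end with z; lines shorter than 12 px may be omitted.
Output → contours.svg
<g data-elev="400"><path d="M95 463l6-11 3-3 4 4 4 10"/><path d="M195 463l3-2 0-2-10-8-2-10 3-6 11-10 5-7 2-16 15 1 12 5 5-1 5-4 5-15 4-6 9-8 7-2 4 1 2 3 2 21 10 22 5 2 9-5 7 1 9 6 8 8 4 11-5 16 2 5"/><path d="M253 462l3 0 2-3 0-5-2-3-3 1-2 3 0 5z"/><path d="M347 463l4-4 5-3 15 0 13-19 18-15 3 1 6 9 3 2 4-2 8-8 5-1 8 2 9 11 7-2 8-5"/><path d="M463 322l-19 1-5-2-4-5-2-10-8-12 25-31 13-22"/><path d="M463 235l-10-21-4-17 1-17-8-21-6-9-13-13-4-12 5-21 13-17 4 0 15 11 7 0"/><path d="M17 104l10 6 5 5 1 7-1 15 3 6 7 1 13-11 9-1 10 6 14 18 10 5 1 3-1 7-3 2-18-1-6 1-7 13-8 9 0 5 3 4 18 9 7 0 13-8 2 2 1 2-6 14-6 8-6 4-14 6-15 14-7 17 1 11 17 9 21 3 13 9 13 5 12 1 14-4 2 1-5 9-5 6-9 3-19 1-9 11-16-11-37-11-10 1-12 5"/><path d="M83 17l-2 4-4 3-3-3-2-4"/><path d="M245 17l-7 12-3 3-5-2-14-13"/><path d="M295 17l-7 7-1 4 7 20-2 2-16 6-3-3-1-11-8-11-4-14"/><path d="M370 17l-12 17-6 14-3 3-5-3-3-7-1-24"/><path d="M453 17l-6 5-13 9-34 15-15 13-4 7 0 14 4 25-2 6-4 2-12-29-2-17 4-14 19-25 1-6-5-5"/></g><g data-elev="600"><path d="M444 391l5 1 2-2-2-14-9-4-17-3-6-5-4-4-1-6 3-14 0-5-9-9-3-2-4 1-4 7-3 15 6 20 6 4 15 4 14 10z"/><path d="M348 375l7-1 21-27 0-5-5-8 0-5 10-20 2-10-2-8-10-7-1-3 16-7 6-11 29-26 4-9-2-8-4-2-13 2-14-1-28 21-14 5-8-1-1-2 3-10-2-12 4-14 8-18 0-7-5-3-21-3-10-8-3-6 0-6 6-14 0-4-16-19-14-27-5-5-5 0-2 4 4 18-2 2-12-4-16 3 0-4 6-11 2-9-2-7-6-3-15 0-16 17-7 3-5 0 0-4 4-17 0-15-3-10-5-4-10-1-11 4-20 14-8 11-5 3-4 0-8-8-6-2-12 3-9 5-3 3 0 11-3 7-20 17 3 6 19 15 7 3 7 1 5-3 11-10 7-14 6-3 10 8 7 8 2 4-3 5-11 6-7 6-8 9-2 7 2 12-5 11-5 17-2 18-4 5-10 6-4 3-4 20-9 11 0 2 10 4 8 0 3-3 9-13 12-5 3 0 1 3-1 21 2 3 4 2 37-6 17-10 10 12 2 6-1 6-10 14-1 8 10 18 8 23 5 1 16-9 10-14 3-3 6 2 9 13 5 1 3-3 5-12 3-2 5 5 4 15 8 8-2 15 2 7 10 2 25-3z"/><path d="M463 344l-5-1-6 3-3 4-1 6 1 9 4 6 5 1 5-1"/><path d="M84 85l5 0 6-3 4-4 0-2-9-2-10 3-2 3 0 2z"/></g><g data-elev="800"><path d="M311 327l4 0 5-5 1-6 0-10-3-6-13-8-5-7-2-8 2-11 4-1 11 6 10 2 14-1 3-2 1-3-21-8-27-14-15-13 0-2 1-1 17 0 6-2 10-14 3-7-12-1-6-2-23-24-11-7-6-2-11-1-4-1-14-16-3-6 0-8 7-15-2-5-3-1-6 6-9 17-7 31 1 9 6 14 3 15 1 27 5 7 15 10 20 20 22 5 17 12 6 7 5 10z"/></g>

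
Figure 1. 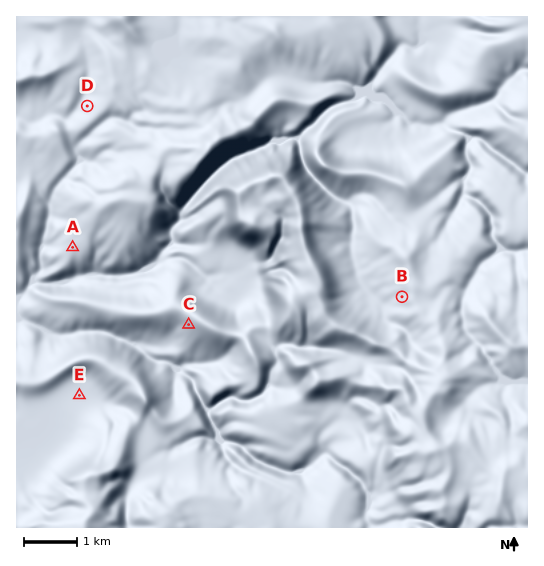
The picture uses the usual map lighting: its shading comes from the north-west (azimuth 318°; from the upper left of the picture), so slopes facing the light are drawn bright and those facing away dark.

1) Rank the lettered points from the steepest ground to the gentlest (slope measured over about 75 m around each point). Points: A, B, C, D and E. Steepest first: C B D A E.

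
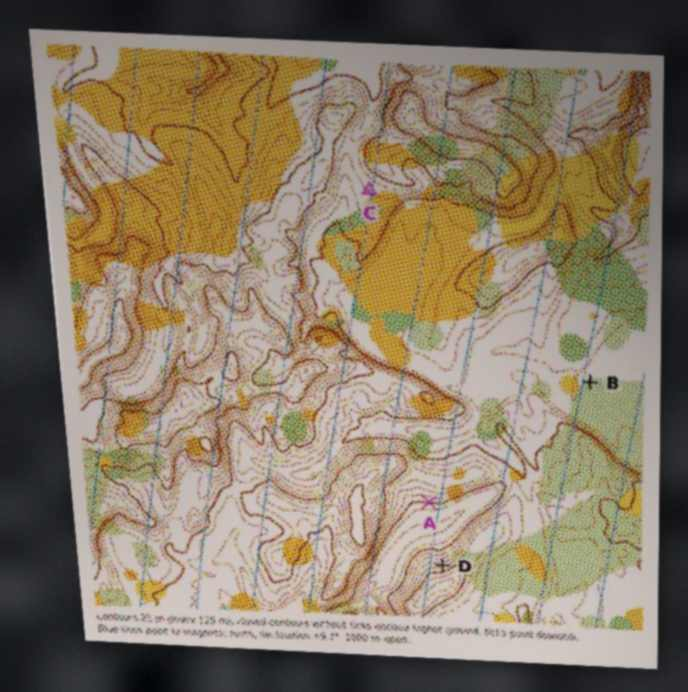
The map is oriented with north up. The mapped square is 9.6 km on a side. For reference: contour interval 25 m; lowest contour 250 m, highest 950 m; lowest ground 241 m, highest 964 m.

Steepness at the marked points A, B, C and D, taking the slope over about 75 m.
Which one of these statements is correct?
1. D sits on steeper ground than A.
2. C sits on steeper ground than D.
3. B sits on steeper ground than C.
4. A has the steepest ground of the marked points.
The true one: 1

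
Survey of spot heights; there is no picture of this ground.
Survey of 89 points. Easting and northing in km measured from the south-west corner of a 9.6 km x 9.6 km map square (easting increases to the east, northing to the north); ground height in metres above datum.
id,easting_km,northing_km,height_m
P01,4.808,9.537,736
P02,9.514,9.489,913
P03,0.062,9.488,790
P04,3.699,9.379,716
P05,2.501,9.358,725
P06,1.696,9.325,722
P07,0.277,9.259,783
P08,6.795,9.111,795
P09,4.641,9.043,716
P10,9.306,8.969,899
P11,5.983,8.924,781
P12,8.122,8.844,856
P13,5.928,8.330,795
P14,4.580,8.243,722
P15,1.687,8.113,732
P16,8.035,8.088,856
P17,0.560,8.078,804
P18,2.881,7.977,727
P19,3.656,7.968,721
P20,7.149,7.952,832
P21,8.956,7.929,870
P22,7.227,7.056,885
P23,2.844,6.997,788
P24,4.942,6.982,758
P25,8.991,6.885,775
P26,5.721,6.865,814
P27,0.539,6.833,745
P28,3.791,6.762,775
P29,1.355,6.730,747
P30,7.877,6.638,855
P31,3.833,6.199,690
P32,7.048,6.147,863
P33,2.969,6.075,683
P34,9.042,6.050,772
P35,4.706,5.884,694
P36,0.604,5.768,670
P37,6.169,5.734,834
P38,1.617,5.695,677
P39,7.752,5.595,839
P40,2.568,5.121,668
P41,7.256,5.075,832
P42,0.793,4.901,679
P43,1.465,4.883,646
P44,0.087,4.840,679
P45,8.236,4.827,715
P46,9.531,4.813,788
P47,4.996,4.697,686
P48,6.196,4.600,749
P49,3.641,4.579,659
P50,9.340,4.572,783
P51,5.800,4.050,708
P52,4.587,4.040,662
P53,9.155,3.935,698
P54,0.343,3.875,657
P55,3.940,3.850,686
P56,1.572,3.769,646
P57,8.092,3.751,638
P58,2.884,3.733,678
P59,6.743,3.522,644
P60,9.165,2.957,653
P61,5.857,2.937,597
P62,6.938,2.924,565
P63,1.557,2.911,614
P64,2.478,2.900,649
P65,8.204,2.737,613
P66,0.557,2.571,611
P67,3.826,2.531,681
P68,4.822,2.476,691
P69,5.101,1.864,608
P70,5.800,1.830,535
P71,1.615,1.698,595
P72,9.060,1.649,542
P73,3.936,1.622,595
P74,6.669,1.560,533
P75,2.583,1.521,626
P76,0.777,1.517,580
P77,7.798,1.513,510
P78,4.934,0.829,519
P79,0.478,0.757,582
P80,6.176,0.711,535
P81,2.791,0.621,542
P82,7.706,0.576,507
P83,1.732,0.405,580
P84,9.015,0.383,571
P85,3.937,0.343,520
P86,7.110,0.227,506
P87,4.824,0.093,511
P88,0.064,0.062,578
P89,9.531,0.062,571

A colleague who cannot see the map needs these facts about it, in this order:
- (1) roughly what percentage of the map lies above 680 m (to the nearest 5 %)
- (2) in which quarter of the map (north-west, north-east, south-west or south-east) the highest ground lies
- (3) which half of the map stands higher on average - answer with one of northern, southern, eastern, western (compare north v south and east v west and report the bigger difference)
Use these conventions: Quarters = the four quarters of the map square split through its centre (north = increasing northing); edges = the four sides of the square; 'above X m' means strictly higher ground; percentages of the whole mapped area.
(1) Ground above 680 m makes up about 55 % of the sheet.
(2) The highest ground is in the north-east quarter.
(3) Taken as a whole, the northern half is higher than the southern.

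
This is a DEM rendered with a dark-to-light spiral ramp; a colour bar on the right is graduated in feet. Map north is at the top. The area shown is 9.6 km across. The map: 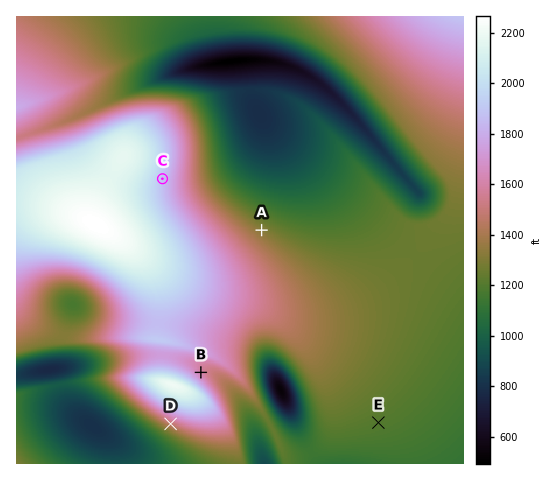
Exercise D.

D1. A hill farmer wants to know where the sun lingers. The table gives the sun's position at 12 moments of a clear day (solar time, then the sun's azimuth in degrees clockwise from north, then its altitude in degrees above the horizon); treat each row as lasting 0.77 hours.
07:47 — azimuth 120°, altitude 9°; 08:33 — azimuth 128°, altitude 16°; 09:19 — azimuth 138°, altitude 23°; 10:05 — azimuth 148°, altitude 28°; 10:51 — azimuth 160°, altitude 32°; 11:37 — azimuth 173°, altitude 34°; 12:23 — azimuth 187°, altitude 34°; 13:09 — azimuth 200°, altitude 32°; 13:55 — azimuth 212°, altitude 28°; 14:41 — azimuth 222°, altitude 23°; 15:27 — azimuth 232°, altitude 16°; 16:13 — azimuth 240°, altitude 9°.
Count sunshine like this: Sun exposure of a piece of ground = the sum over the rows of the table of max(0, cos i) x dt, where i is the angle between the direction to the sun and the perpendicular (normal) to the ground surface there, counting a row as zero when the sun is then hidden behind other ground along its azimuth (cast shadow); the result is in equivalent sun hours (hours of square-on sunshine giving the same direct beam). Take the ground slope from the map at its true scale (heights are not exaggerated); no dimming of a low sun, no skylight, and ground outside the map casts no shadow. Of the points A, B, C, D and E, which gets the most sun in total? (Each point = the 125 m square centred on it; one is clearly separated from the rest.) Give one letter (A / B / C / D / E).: D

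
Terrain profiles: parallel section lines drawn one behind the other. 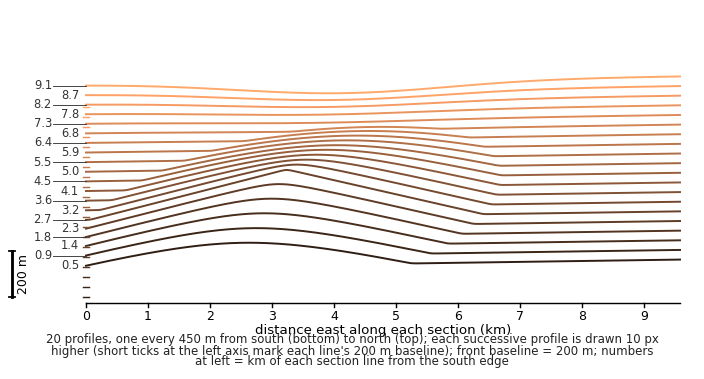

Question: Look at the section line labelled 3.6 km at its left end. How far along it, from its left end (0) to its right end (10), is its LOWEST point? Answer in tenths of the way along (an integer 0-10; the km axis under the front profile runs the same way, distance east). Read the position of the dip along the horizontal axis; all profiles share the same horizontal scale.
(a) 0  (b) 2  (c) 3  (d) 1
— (a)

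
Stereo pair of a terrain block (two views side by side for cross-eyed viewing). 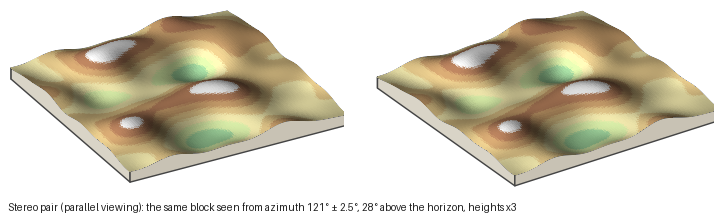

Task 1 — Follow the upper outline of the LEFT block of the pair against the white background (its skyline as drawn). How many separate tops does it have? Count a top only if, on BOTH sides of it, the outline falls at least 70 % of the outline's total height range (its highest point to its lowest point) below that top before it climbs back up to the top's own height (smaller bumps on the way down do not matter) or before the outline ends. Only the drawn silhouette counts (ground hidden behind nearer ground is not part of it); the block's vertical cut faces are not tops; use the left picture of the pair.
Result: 0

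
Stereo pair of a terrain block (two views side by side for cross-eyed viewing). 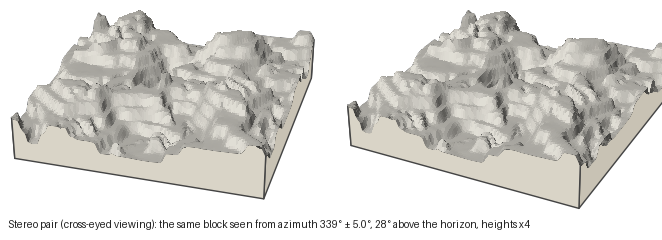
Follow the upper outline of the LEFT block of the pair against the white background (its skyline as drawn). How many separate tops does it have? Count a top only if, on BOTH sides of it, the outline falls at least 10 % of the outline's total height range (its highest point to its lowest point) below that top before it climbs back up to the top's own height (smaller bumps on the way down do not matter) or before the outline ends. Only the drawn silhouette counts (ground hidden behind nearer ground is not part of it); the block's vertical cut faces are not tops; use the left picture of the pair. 2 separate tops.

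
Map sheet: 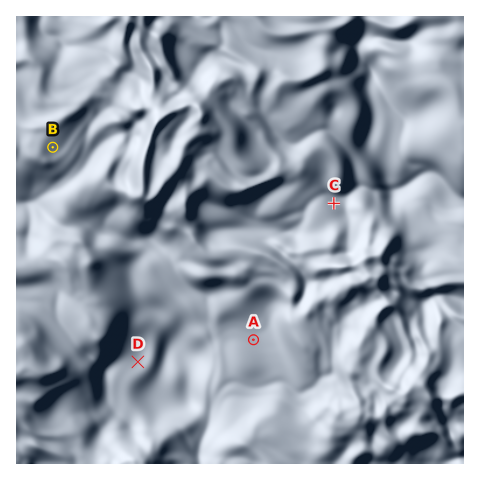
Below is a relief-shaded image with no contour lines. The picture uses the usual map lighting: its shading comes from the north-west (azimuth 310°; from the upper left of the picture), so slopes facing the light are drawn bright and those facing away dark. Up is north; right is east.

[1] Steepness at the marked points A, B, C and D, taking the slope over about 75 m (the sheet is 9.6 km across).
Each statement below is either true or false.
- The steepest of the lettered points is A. false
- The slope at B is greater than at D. true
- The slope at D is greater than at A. true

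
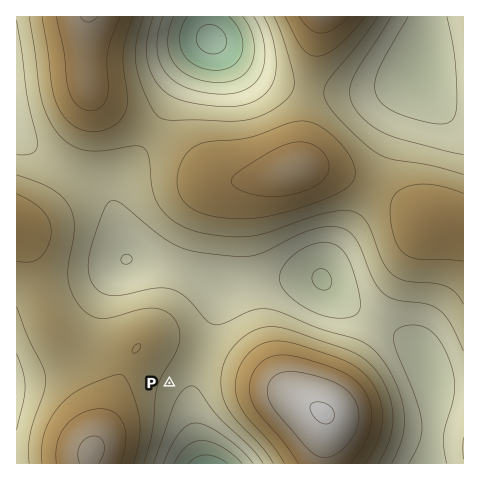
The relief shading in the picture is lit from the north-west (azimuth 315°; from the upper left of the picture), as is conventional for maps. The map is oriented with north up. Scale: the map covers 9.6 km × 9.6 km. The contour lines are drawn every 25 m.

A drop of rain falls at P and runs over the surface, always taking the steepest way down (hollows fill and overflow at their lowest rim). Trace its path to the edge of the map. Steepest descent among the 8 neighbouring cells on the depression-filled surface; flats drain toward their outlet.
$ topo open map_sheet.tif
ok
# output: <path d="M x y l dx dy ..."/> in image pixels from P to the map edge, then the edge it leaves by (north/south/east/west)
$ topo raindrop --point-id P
<path d="M169 383l19 19 0 11 1 1 0 9 1 1 2 13 1 1 1 8 6 17"/>
exit: south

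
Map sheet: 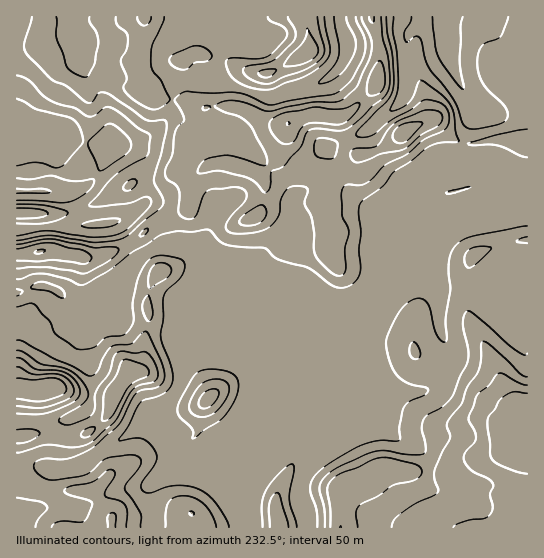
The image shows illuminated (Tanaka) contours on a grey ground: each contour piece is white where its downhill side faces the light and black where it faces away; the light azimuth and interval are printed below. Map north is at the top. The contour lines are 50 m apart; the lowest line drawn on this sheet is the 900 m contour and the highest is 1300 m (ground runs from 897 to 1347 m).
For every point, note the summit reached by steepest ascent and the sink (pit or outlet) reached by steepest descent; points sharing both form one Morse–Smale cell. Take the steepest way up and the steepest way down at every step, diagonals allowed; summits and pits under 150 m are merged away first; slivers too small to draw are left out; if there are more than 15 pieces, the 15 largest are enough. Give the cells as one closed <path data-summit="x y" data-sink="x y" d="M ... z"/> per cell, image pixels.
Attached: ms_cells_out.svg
<path data-summit="289 123" data-sink="17 191" d="M443 16l-426 0-1 117 14 2 25-2 19 7 28 5 7 3 0 3-13 26-9 8-10 6-12 2 7 4 10 28-66 5 0 61 5 1 18-7 10 2 10 5 12 15 7 1 27-9 26-33 20-17 39-8 13 0 4 2 18 31 25 25 31 4 8 4 14 14 10 4 9 0 25-8 19-2 23-20 18-32 17-24-10-3-19-21 2-8 12-18 10-10 20-10 22-1 28-5 12 2 21 11 6-1 0-88-3 0-2 14-17 10-20 1-8-3-17-23-10-23z"/><path data-summit="527 441" data-sink="17 191" d="M489 163l-28 5-22 1-16 7-14 13-12 18-2 8 19 21 5 3 6-1-18 25-14 27-14 15-16 11-16 1-25 8-13-1-14-11-4 10-10 10-12 5 7 5 1 4 2 22-16 41-2 17 3 12-3 7-12 13-20 12 5 2 6 8 9 47 279-1 0-350-10-2-17-10z"/><path data-summit="41 389" data-sink="17 191" d="M203 241l-13 0-39 8-20 17-26 33-27 9-7-1-12-15-10-5-10-2-23 8 1 235 231-1-7-42-2-7-10-7 20-12 14-16 0-33 16-41-2-22-1-4-7-5 12-5 10-10 4-9-6-7-8-4-34-6-22-23-18-31z"/><path data-summit="41 389" data-sink="17 191" d="M527 16l-83 1 7 46 10 23 17 23 8 3 16 0 21-11 2-14 3-1z"/><path data-summit="41 389" data-sink="17 191" d="M55 133l-39 1 1 95 66-4-11-28-7-4 12-2 11-6 12-15 9-21z"/>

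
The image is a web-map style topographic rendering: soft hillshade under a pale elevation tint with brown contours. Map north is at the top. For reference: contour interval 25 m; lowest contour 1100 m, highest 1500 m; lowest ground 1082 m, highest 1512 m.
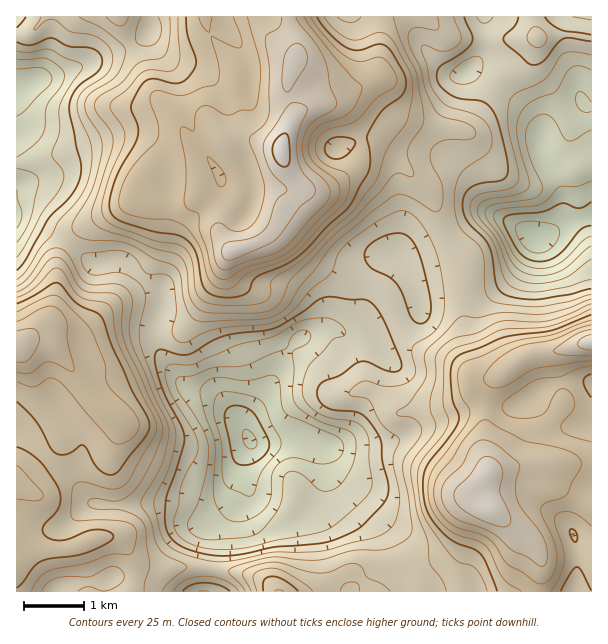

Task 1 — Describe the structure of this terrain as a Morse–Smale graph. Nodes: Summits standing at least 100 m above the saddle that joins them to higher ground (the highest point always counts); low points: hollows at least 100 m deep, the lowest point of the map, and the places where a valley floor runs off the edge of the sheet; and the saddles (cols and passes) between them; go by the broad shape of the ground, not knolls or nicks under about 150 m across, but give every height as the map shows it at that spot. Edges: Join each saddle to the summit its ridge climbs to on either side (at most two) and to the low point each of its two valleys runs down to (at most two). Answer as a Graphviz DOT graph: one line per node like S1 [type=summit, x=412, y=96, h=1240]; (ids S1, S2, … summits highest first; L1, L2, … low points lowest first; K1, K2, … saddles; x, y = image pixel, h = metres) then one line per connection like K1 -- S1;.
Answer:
graph terrain {
  S1 [type=summit, x=281, y=152, h=1512];
  S2 [type=summit, x=491, y=510, h=1493];
  S3 [type=summit, x=20, y=345, h=1464];
  L1 [type=low, x=534, y=237, h=1082];
  L2 [type=low, x=251, y=441, h=1096];
  L3 [type=low, x=18, y=89, h=1156];
  K1 [type=saddle, x=425, y=581, h=1323];
  K2 [type=saddle, x=131, y=45, h=1303];
  K3 [type=saddle, x=212, y=569, h=1290];
  K4 [type=saddle, x=68, y=242, h=1289];
  K5 [type=saddle, x=449, y=242, h=1287];
  K1 -- S2;
  K1 -- L1;
  K1 -- L2;
  K2 -- S1;
  K2 -- L1;
  K2 -- L3;
  K3 -- S2;
  K3 -- S3;
  K3 -- L2;
  K4 -- S1;
  K4 -- S3;
  K4 -- L2;
  K4 -- L3;
  K5 -- S1;
  K5 -- S2;
  K5 -- L1;
  K5 -- L2;
}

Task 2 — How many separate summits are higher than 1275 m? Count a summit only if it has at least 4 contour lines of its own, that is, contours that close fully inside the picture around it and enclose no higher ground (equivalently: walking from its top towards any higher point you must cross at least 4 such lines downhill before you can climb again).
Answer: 0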